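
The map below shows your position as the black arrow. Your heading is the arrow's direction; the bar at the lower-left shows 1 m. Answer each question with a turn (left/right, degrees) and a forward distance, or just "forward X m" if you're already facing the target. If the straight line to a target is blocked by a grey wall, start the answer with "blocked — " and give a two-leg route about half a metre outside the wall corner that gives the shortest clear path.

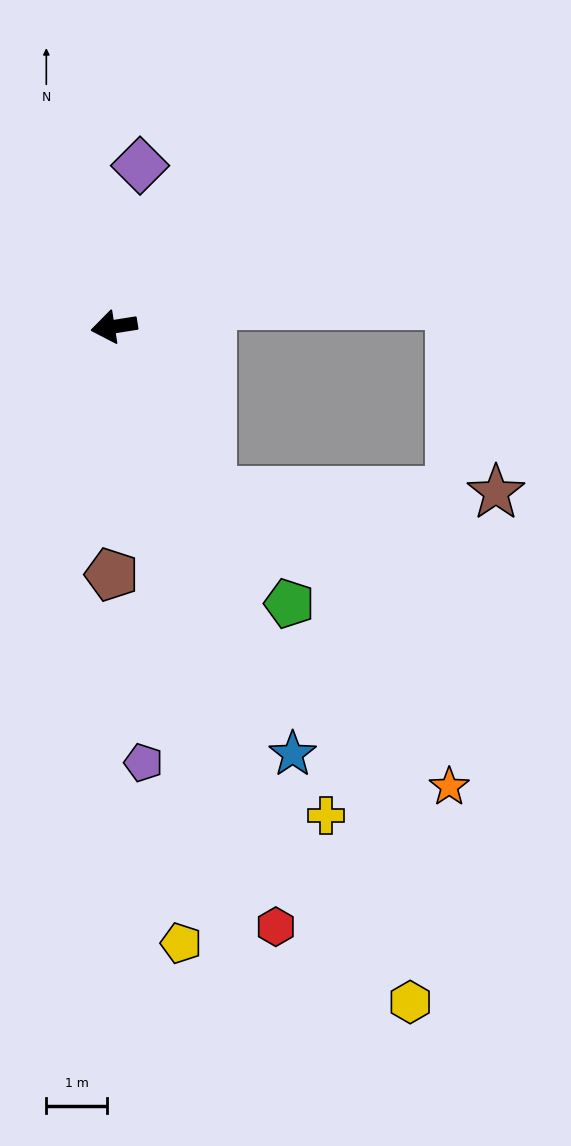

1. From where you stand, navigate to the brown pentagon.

turn left 80°, forward 4.1 m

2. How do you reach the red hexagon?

turn left 96°, forward 10.2 m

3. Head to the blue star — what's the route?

turn left 104°, forward 7.6 m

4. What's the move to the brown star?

blocked — turn left 111°, forward 3.2 m, then turn left 60°, forward 4.7 m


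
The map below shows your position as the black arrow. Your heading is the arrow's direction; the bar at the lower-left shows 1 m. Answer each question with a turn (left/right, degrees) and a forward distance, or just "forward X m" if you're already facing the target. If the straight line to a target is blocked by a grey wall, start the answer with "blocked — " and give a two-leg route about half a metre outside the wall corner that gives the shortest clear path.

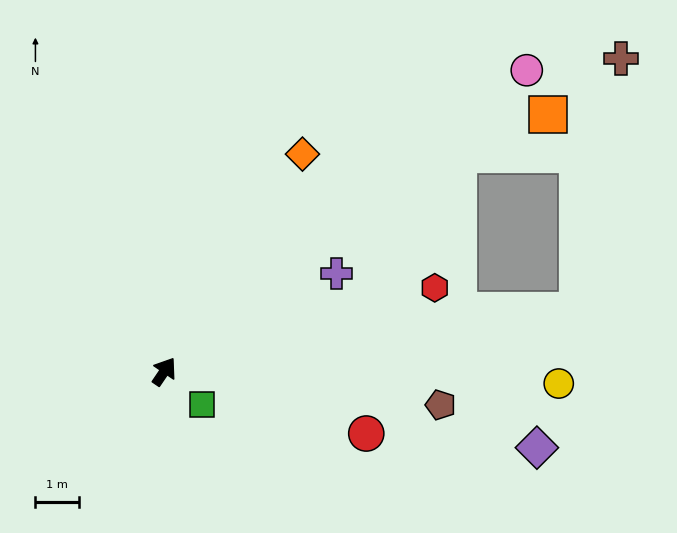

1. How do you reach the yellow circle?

turn right 58°, forward 9.0 m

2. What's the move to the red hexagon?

turn right 39°, forward 6.4 m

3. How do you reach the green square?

turn right 97°, forward 1.1 m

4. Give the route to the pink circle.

turn right 16°, forward 10.7 m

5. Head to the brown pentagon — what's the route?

turn right 63°, forward 6.3 m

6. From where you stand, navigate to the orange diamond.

forward 5.9 m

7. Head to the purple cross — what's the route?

turn right 26°, forward 4.5 m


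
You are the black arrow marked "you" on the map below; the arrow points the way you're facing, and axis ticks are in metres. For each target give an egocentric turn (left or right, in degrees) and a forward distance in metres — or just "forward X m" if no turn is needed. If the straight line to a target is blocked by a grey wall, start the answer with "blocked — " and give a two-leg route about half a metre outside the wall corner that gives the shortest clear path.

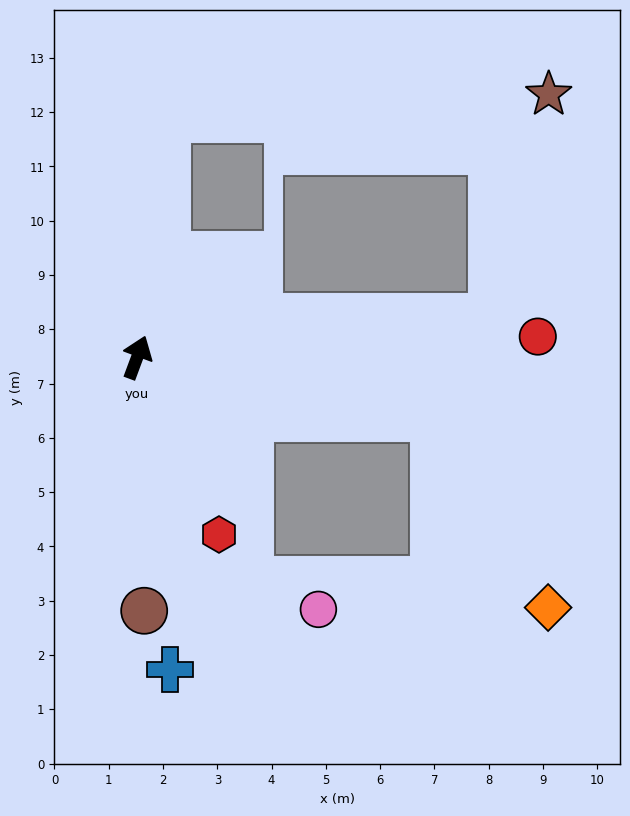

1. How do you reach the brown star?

blocked — turn right 63°, forward 6.6 m, then turn left 69°, forward 4.2 m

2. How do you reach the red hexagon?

turn right 135°, forward 3.6 m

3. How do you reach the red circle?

turn right 67°, forward 7.4 m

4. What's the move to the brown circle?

turn right 158°, forward 4.7 m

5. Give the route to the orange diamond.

blocked — turn right 81°, forward 5.6 m, then turn right 47°, forward 4.1 m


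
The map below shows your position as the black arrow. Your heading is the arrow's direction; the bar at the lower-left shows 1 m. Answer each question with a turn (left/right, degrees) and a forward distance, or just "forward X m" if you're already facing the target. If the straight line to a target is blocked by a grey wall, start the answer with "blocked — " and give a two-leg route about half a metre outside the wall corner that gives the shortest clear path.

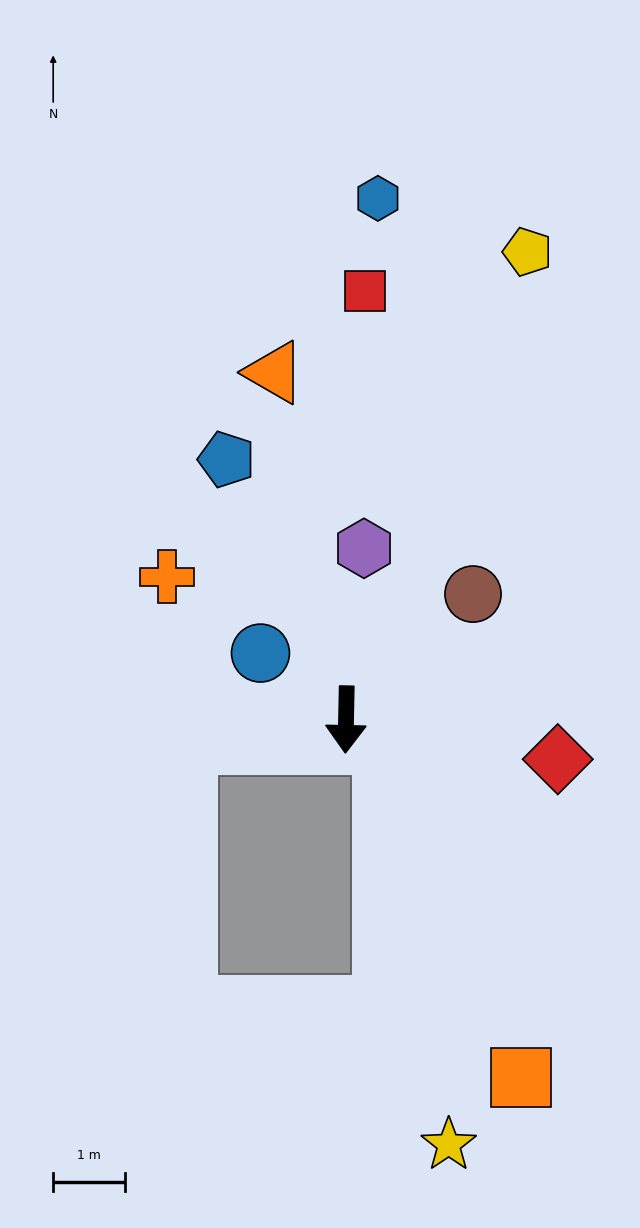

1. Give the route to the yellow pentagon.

turn left 160°, forward 6.9 m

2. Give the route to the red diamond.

turn left 81°, forward 3.0 m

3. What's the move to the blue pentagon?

turn right 154°, forward 4.0 m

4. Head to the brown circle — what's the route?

turn left 136°, forward 2.5 m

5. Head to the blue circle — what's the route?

turn right 127°, forward 1.5 m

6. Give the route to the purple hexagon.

turn left 175°, forward 2.4 m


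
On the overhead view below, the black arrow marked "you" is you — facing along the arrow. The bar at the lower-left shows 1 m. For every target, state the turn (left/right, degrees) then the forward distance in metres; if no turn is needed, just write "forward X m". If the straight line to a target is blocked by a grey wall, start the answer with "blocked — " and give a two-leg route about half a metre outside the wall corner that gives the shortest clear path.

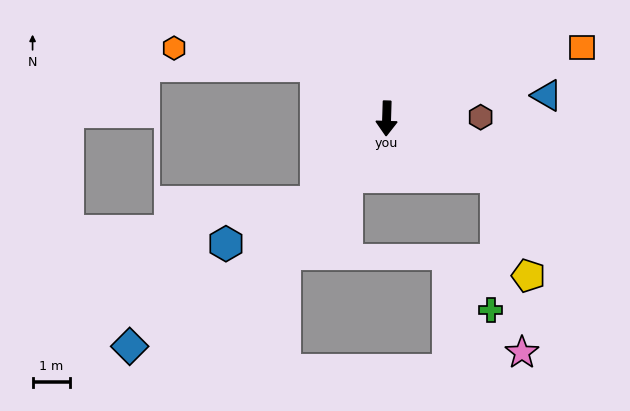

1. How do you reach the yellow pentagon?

blocked — turn left 64°, forward 3.3 m, then turn right 44°, forward 2.8 m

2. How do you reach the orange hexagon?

blocked — turn right 124°, forward 2.4 m, then turn left 28°, forward 3.8 m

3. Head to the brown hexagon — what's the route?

turn left 93°, forward 2.5 m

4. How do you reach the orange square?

turn left 112°, forward 5.5 m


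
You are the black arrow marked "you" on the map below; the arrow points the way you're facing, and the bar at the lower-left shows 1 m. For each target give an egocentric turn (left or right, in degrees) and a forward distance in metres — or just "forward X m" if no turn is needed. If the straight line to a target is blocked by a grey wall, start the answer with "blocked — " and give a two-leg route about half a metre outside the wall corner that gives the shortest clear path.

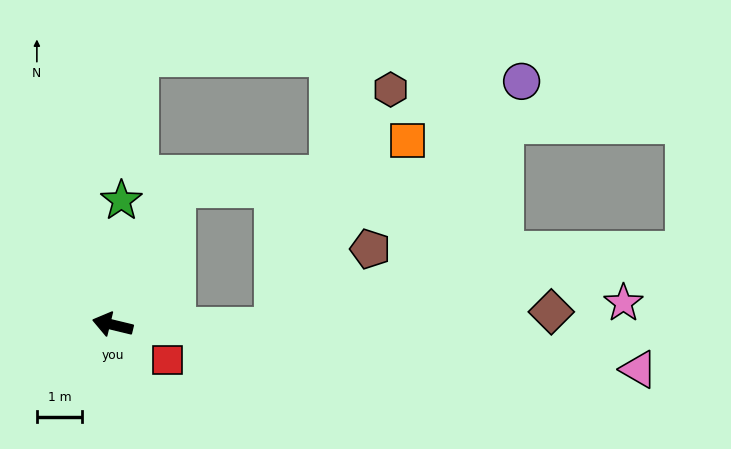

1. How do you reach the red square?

turn left 161°, forward 1.4 m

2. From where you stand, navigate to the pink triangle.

turn right 171°, forward 11.7 m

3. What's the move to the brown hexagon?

blocked — turn right 167°, forward 3.6 m, then turn left 64°, forward 5.9 m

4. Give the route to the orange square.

blocked — turn right 167°, forward 3.6 m, then turn left 55°, forward 5.1 m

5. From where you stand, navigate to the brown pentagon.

blocked — turn right 167°, forward 3.6 m, then turn left 39°, forward 2.8 m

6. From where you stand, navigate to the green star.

turn right 80°, forward 2.8 m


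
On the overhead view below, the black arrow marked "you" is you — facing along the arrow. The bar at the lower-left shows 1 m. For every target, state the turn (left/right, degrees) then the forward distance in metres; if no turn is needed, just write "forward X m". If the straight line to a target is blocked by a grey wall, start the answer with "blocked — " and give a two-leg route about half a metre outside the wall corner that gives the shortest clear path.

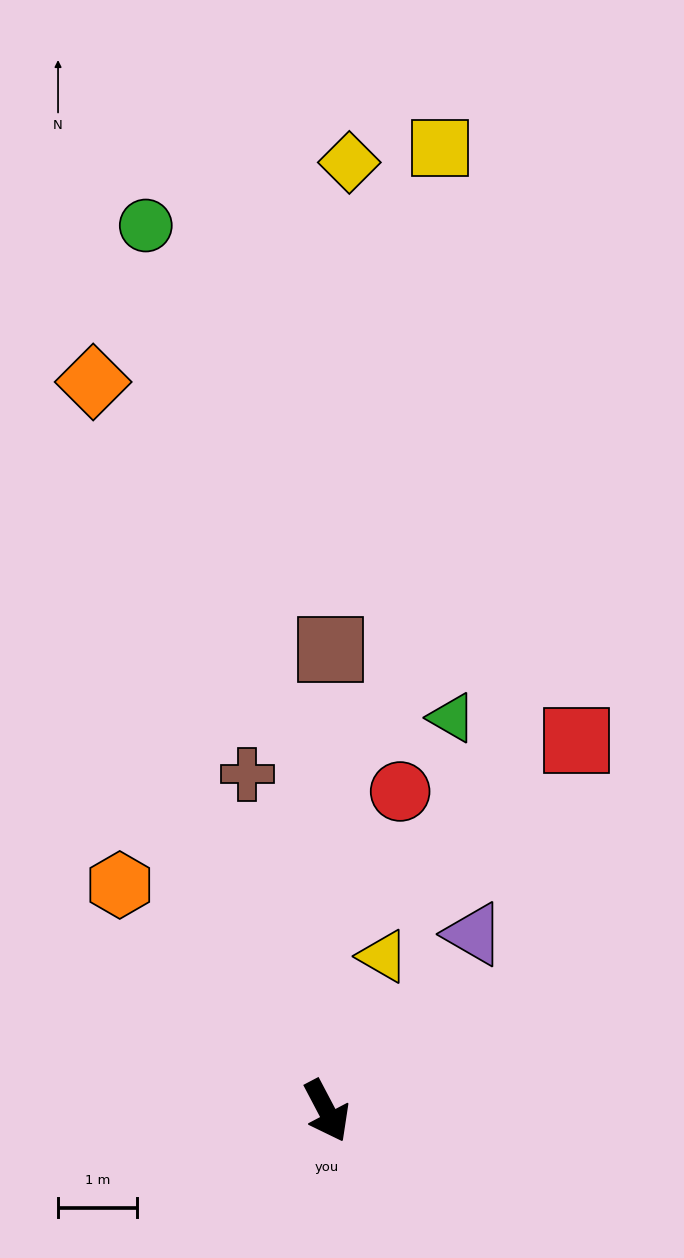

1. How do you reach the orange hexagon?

turn right 165°, forward 3.9 m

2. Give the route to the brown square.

turn left 152°, forward 5.8 m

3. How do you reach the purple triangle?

turn left 113°, forward 2.9 m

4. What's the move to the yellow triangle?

turn left 132°, forward 2.1 m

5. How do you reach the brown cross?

turn left 166°, forward 4.4 m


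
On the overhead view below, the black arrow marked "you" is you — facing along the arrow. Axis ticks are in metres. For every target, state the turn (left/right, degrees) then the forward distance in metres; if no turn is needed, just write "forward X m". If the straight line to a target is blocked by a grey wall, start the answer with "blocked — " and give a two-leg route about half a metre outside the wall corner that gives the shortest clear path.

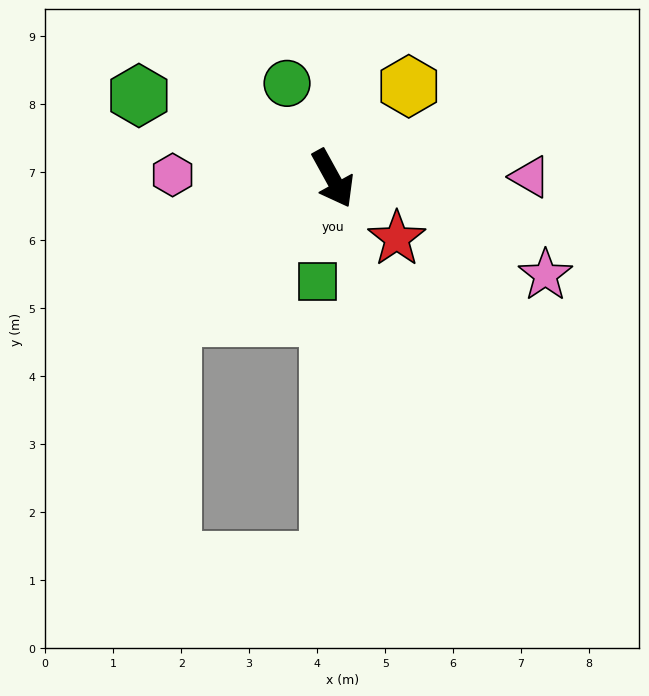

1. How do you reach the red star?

turn left 18°, forward 1.3 m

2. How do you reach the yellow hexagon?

turn left 112°, forward 1.8 m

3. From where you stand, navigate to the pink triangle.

turn left 62°, forward 2.9 m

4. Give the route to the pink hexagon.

turn right 120°, forward 2.4 m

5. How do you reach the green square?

turn right 37°, forward 1.5 m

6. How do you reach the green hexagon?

turn right 142°, forward 3.1 m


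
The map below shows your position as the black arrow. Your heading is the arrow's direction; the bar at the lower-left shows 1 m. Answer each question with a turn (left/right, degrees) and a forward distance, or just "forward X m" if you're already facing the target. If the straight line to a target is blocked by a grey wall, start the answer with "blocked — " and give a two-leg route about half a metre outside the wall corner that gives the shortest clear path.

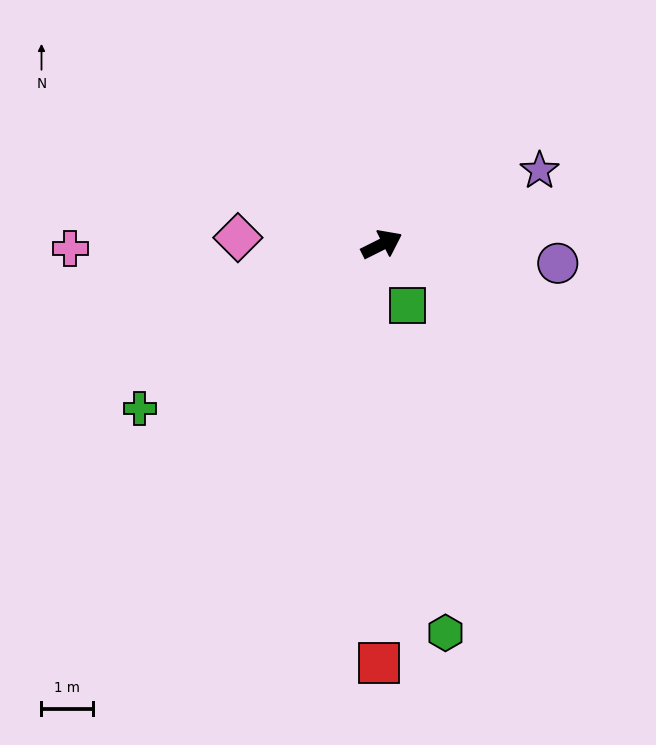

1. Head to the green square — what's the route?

turn right 94°, forward 1.3 m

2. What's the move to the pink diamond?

turn left 151°, forward 2.8 m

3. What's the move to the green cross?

turn right 172°, forward 5.7 m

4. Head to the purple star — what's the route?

forward 3.4 m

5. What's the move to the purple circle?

turn right 33°, forward 3.5 m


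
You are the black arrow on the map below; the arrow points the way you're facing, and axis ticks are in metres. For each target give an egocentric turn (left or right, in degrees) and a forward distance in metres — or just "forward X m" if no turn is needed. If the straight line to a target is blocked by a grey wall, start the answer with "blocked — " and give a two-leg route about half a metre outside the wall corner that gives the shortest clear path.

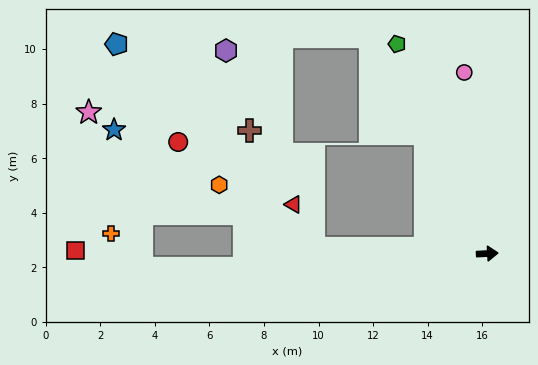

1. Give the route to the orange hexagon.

blocked — turn left 175°, forward 6.3 m, then turn right 32°, forward 4.2 m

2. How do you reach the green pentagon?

turn left 110°, forward 8.4 m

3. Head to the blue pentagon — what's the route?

blocked — turn left 175°, forward 6.3 m, then turn right 44°, forward 10.4 m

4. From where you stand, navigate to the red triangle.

blocked — turn left 175°, forward 6.3 m, then turn right 63°, forward 1.8 m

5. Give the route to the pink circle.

turn left 94°, forward 6.7 m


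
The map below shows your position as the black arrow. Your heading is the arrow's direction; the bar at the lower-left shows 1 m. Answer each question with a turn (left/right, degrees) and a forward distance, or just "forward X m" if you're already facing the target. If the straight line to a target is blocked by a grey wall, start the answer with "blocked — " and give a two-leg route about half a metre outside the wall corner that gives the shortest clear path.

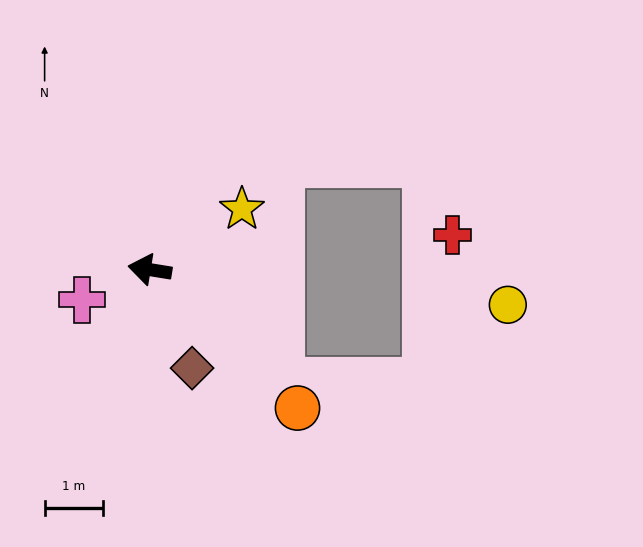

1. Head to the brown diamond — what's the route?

turn left 122°, forward 1.8 m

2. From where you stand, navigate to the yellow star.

turn right 137°, forward 1.9 m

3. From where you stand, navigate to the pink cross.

turn left 33°, forward 1.3 m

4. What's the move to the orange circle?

turn left 146°, forward 3.5 m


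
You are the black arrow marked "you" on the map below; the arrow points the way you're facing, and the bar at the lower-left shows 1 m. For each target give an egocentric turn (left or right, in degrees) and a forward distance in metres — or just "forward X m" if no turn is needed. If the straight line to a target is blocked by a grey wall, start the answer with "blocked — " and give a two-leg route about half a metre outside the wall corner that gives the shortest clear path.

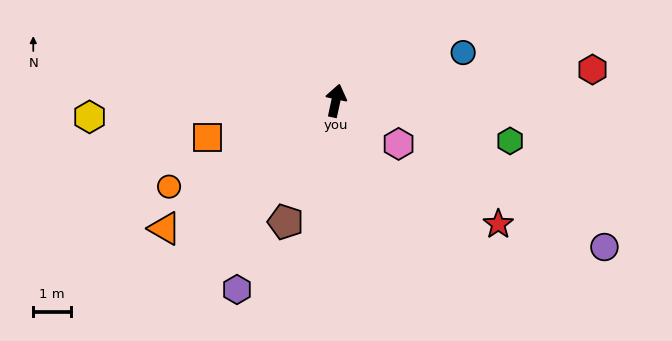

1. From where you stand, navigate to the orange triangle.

turn left 139°, forward 5.7 m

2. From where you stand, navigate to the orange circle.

turn left 129°, forward 5.0 m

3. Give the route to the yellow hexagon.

turn left 106°, forward 6.5 m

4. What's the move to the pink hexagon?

turn right 112°, forward 2.0 m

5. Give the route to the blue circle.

turn right 57°, forward 3.6 m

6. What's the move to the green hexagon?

turn right 91°, forward 4.7 m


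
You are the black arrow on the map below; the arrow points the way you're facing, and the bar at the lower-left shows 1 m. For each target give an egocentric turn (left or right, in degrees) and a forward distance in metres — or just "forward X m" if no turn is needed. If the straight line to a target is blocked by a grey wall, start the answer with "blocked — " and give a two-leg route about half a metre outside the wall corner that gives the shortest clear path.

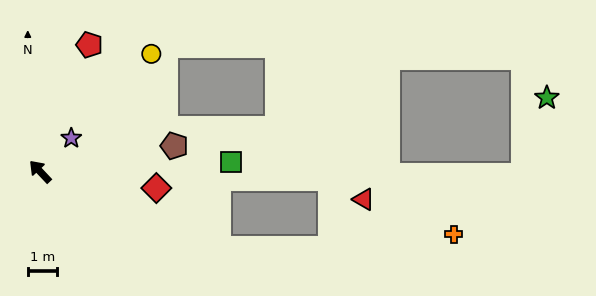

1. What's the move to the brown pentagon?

turn right 122°, forward 4.7 m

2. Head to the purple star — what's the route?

turn right 86°, forward 1.6 m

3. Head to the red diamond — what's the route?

turn right 141°, forward 4.1 m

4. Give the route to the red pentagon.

turn right 65°, forward 4.7 m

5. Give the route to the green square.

turn right 130°, forward 6.6 m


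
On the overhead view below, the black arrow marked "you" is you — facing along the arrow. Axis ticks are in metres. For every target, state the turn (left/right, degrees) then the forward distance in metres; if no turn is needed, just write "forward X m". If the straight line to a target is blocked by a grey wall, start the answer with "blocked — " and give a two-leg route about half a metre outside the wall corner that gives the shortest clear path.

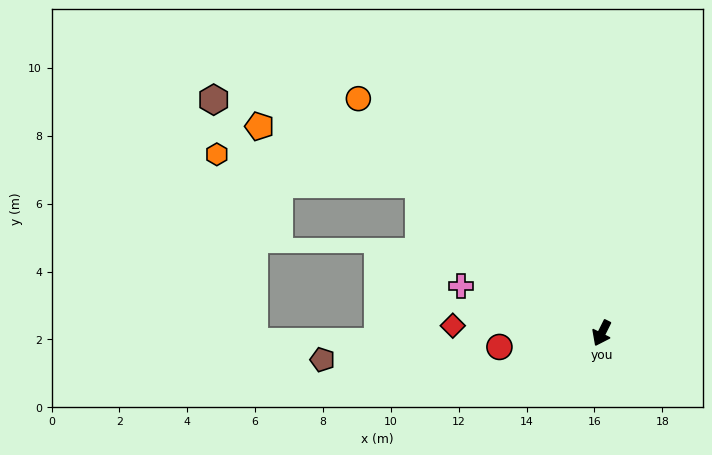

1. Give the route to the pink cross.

turn right 82°, forward 4.4 m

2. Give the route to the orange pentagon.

blocked — turn right 103°, forward 7.0 m, then turn left 20°, forward 5.0 m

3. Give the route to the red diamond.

turn right 66°, forward 4.4 m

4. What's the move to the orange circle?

turn right 107°, forward 10.0 m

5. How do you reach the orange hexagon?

blocked — turn right 103°, forward 7.0 m, then turn left 31°, forward 6.0 m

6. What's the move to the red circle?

turn right 56°, forward 3.0 m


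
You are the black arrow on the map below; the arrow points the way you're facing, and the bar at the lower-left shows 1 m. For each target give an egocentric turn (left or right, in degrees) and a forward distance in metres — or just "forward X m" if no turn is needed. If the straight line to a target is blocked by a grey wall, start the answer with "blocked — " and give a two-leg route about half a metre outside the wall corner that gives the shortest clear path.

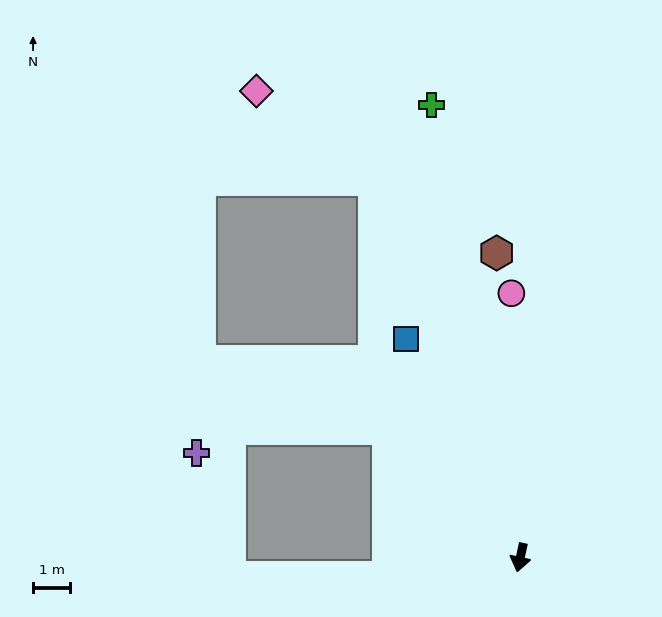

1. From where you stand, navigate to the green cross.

turn right 157°, forward 12.4 m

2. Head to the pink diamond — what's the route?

blocked — turn right 147°, forward 10.9 m, then turn left 32°, forward 4.0 m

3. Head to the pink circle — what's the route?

turn right 166°, forward 7.1 m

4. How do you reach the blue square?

turn right 140°, forward 6.6 m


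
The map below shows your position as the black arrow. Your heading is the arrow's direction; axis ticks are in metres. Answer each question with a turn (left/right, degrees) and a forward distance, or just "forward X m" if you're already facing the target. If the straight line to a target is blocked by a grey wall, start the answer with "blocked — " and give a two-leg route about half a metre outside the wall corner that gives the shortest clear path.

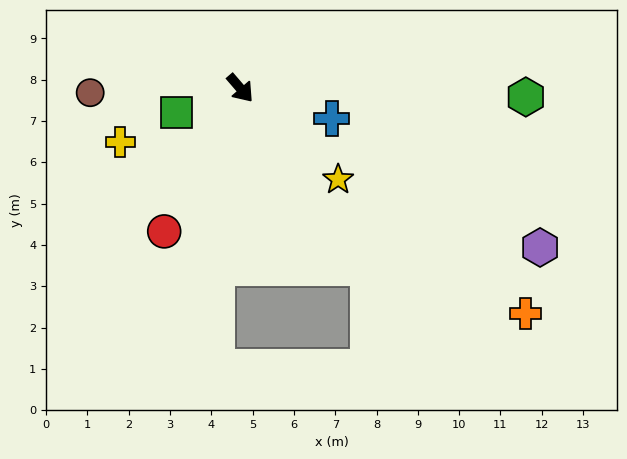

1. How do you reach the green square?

turn right 110°, forward 1.7 m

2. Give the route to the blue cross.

turn left 31°, forward 2.3 m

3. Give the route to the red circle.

turn right 69°, forward 3.9 m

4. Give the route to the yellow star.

turn left 6°, forward 3.2 m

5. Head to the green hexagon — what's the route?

turn left 48°, forward 6.9 m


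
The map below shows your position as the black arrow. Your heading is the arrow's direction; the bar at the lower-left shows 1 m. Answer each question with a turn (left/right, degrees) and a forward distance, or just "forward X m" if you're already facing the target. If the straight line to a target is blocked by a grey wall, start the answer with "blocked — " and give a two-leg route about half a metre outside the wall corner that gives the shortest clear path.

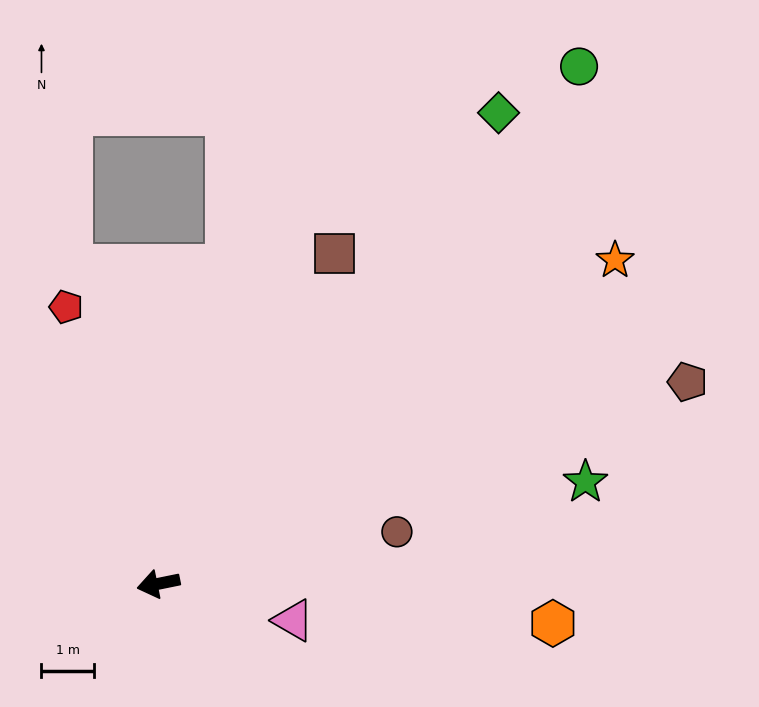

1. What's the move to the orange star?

turn right 156°, forward 10.7 m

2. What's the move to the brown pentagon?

turn right 171°, forward 10.8 m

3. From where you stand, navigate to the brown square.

turn right 130°, forward 7.1 m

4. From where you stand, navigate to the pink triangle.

turn left 153°, forward 2.7 m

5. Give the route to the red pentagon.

turn right 83°, forward 5.6 m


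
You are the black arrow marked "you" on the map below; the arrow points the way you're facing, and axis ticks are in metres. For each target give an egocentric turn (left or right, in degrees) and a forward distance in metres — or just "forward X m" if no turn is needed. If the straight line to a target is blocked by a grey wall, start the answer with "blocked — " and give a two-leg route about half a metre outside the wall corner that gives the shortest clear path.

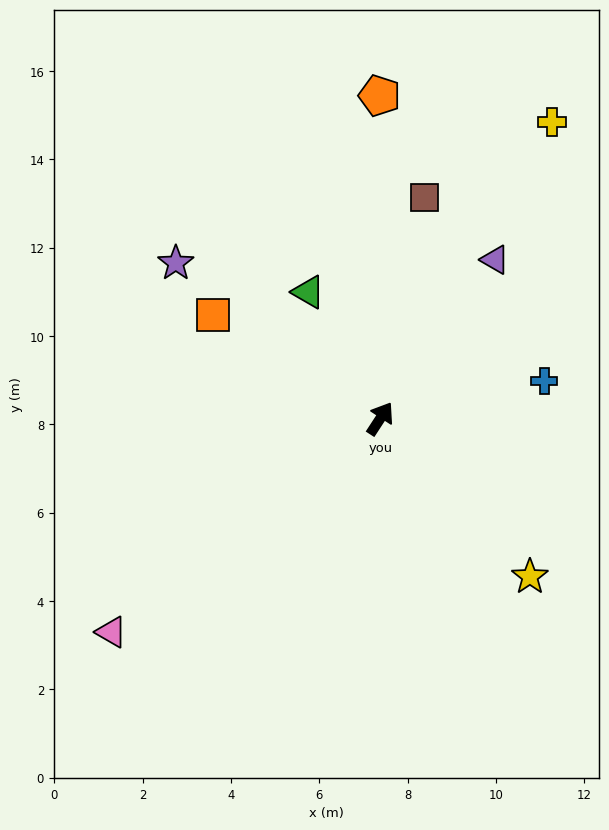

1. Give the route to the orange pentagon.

turn left 33°, forward 7.3 m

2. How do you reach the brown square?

turn left 22°, forward 5.1 m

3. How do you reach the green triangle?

turn left 63°, forward 3.3 m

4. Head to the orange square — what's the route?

turn left 91°, forward 4.4 m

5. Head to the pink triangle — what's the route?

turn left 162°, forward 7.8 m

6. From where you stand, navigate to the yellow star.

turn right 104°, forward 4.9 m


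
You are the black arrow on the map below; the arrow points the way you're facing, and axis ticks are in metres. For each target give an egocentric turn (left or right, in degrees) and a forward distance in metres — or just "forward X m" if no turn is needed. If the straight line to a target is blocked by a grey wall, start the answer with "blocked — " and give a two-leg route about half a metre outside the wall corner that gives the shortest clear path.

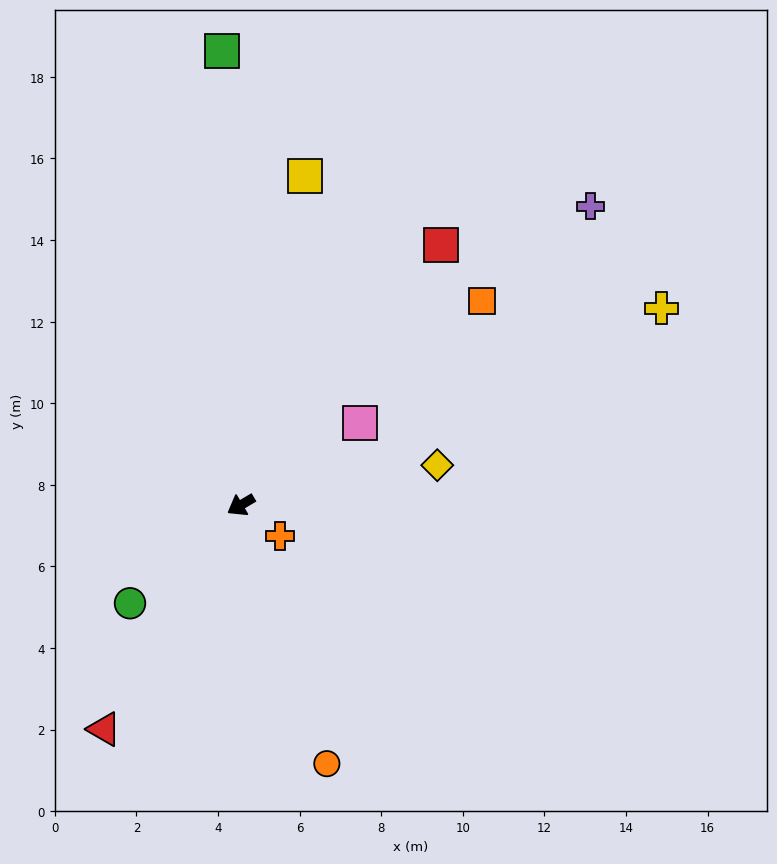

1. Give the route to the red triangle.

turn left 28°, forward 6.4 m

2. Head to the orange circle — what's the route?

turn left 78°, forward 6.7 m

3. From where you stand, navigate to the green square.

turn right 118°, forward 11.1 m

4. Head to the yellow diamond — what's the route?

turn left 161°, forward 4.9 m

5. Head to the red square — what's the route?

turn right 158°, forward 8.0 m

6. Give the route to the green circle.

turn left 11°, forward 3.6 m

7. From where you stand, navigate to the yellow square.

turn right 132°, forward 8.2 m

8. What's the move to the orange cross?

turn left 111°, forward 1.2 m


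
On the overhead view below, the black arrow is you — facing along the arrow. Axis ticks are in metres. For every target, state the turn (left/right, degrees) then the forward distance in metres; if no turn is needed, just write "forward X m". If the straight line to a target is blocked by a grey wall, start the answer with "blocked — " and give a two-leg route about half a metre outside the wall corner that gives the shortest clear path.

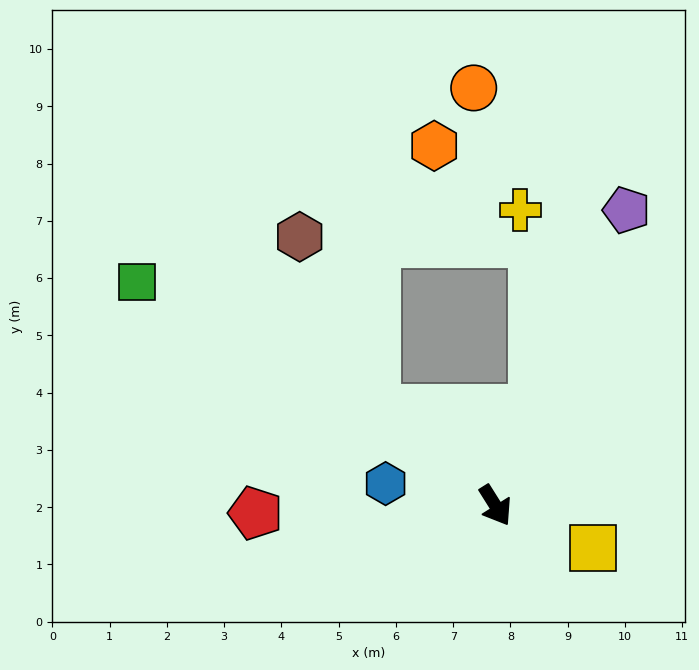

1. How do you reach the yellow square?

turn left 34°, forward 1.9 m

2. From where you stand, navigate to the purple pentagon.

turn left 124°, forward 5.6 m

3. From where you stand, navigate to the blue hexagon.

turn right 133°, forward 2.0 m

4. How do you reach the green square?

turn right 154°, forward 7.4 m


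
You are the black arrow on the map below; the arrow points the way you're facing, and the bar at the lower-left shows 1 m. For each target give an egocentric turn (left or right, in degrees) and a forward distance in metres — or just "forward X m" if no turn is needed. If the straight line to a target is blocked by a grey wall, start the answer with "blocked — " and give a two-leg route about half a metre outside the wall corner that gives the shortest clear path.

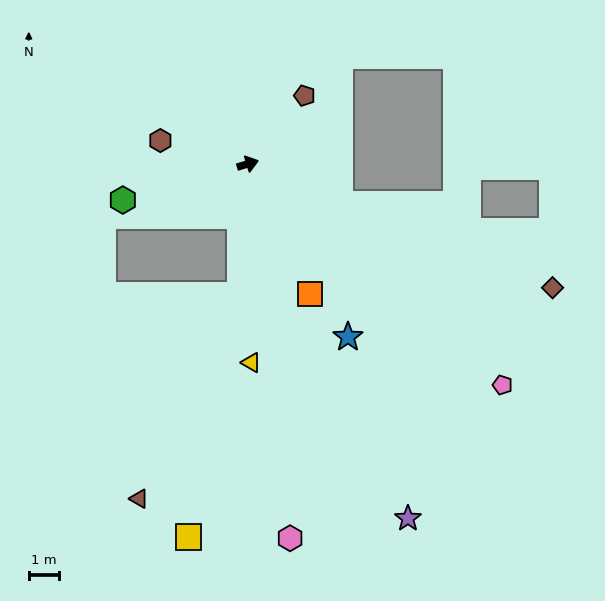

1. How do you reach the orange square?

turn right 81°, forward 4.7 m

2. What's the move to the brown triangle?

blocked — turn right 110°, forward 4.3 m, then turn right 23°, forward 7.5 m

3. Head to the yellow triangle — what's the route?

turn right 106°, forward 6.6 m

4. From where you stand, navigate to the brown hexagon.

turn left 148°, forward 3.0 m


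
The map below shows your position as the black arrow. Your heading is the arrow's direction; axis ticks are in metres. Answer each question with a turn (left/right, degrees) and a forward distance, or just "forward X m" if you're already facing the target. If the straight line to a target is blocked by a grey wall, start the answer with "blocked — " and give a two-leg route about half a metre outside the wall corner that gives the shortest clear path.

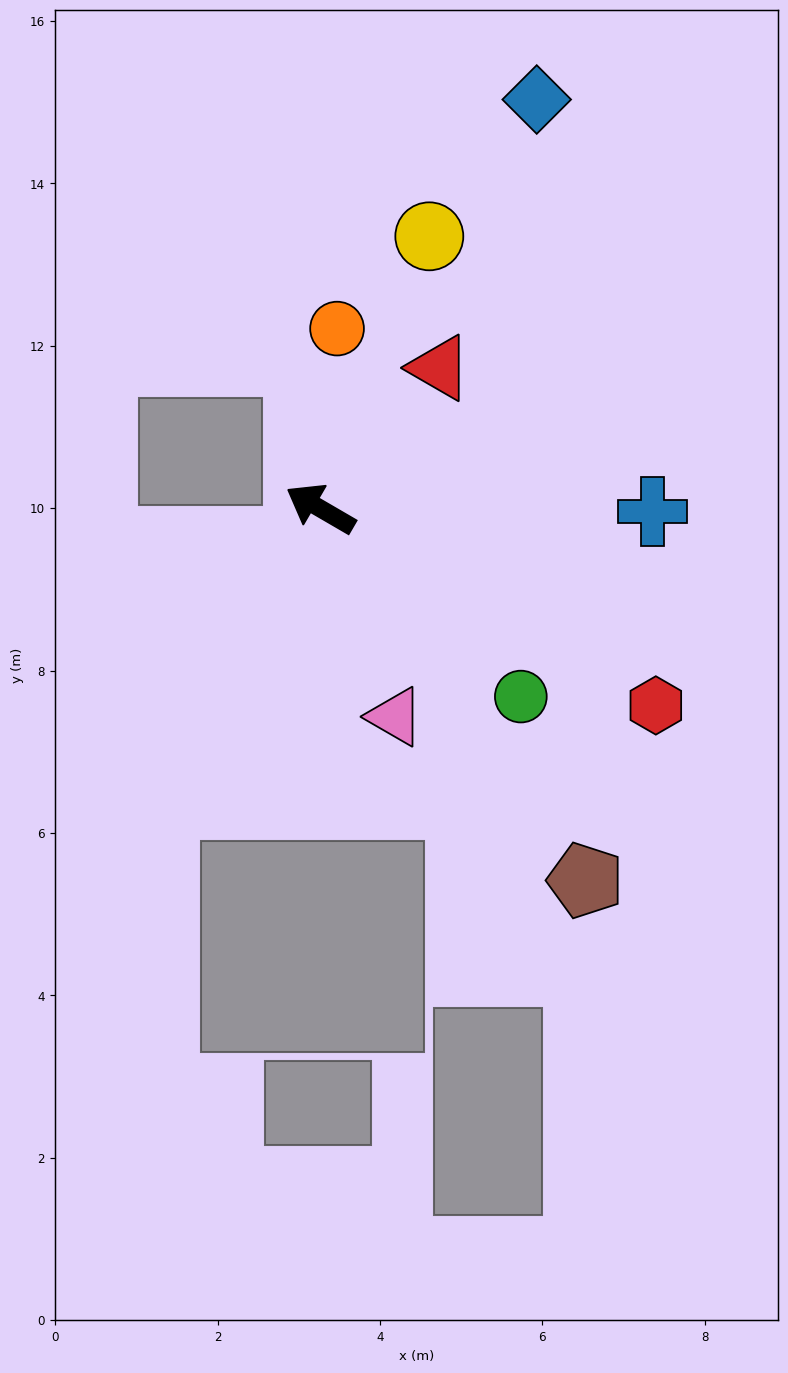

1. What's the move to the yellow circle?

turn right 82°, forward 3.6 m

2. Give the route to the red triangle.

turn right 100°, forward 2.3 m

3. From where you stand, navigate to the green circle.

turn left 167°, forward 3.4 m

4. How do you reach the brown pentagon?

turn left 156°, forward 5.6 m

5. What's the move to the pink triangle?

turn left 140°, forward 2.7 m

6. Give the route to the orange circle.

turn right 65°, forward 2.2 m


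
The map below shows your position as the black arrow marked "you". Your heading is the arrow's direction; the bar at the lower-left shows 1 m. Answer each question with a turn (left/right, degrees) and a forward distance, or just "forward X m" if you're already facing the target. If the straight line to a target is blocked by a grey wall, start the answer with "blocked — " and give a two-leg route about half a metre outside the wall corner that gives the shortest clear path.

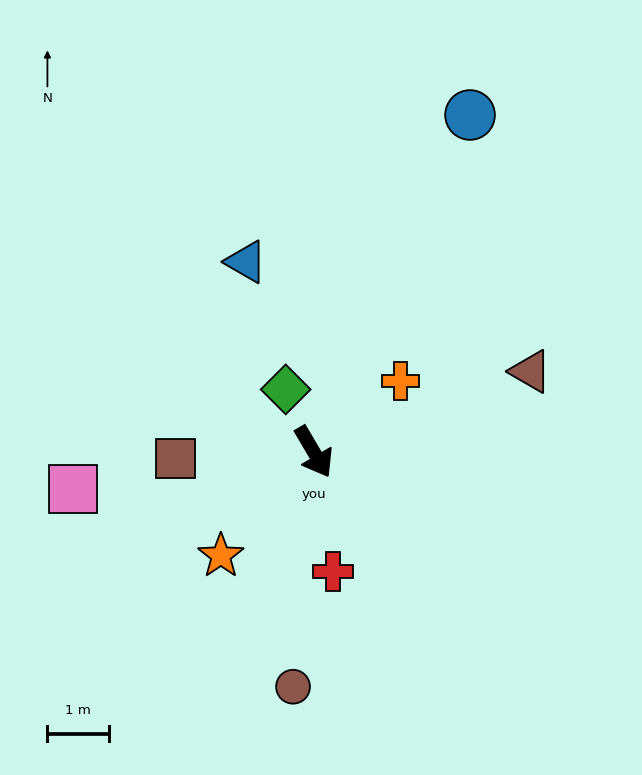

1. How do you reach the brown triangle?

turn left 80°, forward 3.8 m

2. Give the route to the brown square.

turn right 118°, forward 2.3 m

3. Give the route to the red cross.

turn right 21°, forward 2.0 m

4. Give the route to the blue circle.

turn left 125°, forward 6.1 m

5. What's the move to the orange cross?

turn left 99°, forward 1.8 m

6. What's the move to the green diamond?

turn left 174°, forward 1.1 m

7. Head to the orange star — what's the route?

turn right 72°, forward 2.3 m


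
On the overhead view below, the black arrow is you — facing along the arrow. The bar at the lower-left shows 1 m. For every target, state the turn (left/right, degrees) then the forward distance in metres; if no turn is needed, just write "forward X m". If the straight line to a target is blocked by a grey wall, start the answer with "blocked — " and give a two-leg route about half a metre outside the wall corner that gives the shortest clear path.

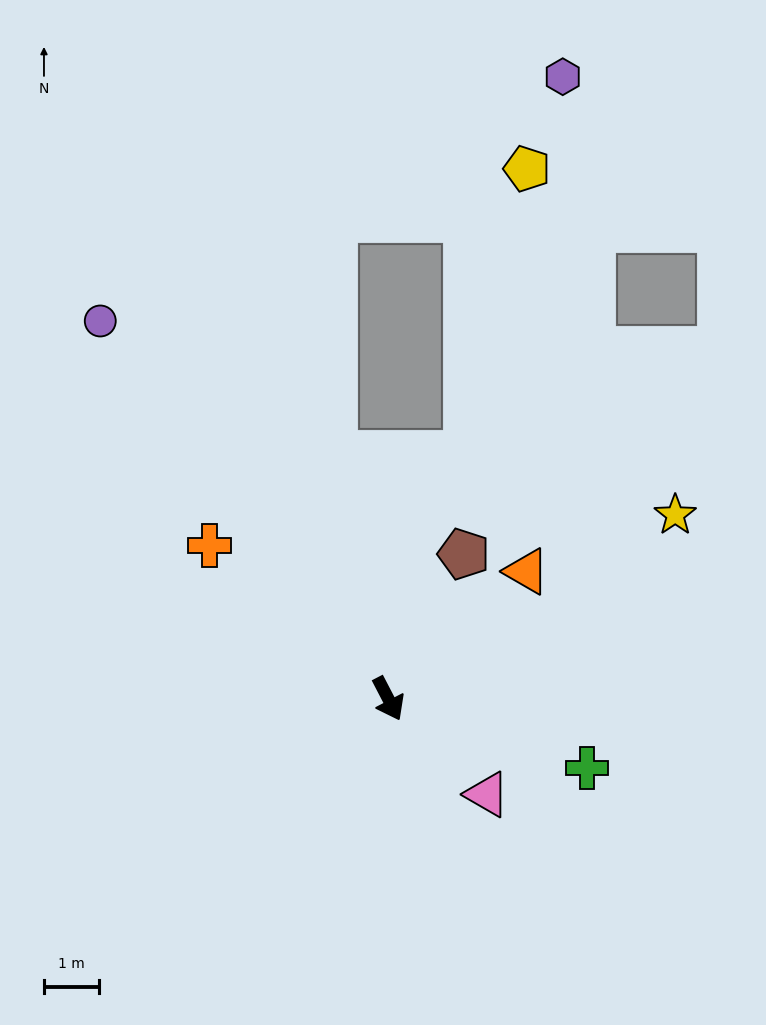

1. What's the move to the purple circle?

turn right 170°, forward 8.7 m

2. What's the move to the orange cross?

turn right 158°, forward 4.3 m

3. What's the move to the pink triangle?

turn left 18°, forward 2.5 m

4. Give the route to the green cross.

turn left 43°, forward 3.8 m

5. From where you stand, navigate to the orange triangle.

turn left 105°, forward 3.4 m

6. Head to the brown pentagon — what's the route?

turn left 125°, forward 3.0 m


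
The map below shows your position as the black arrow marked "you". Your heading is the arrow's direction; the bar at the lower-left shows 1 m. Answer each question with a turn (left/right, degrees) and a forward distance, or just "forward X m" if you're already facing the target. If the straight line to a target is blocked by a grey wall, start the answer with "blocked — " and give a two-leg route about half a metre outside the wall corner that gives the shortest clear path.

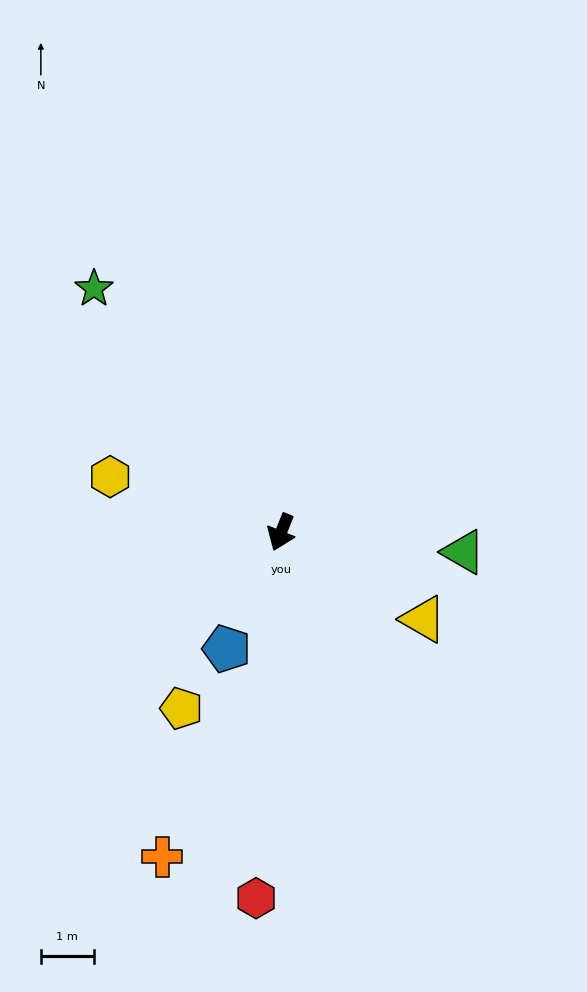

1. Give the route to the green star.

turn right 121°, forward 5.8 m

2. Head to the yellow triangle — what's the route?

turn left 80°, forward 3.1 m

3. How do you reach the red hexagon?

turn left 18°, forward 6.9 m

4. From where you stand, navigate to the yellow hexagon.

turn right 86°, forward 3.4 m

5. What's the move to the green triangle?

turn left 106°, forward 3.5 m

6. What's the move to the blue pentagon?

turn right 3°, forward 2.4 m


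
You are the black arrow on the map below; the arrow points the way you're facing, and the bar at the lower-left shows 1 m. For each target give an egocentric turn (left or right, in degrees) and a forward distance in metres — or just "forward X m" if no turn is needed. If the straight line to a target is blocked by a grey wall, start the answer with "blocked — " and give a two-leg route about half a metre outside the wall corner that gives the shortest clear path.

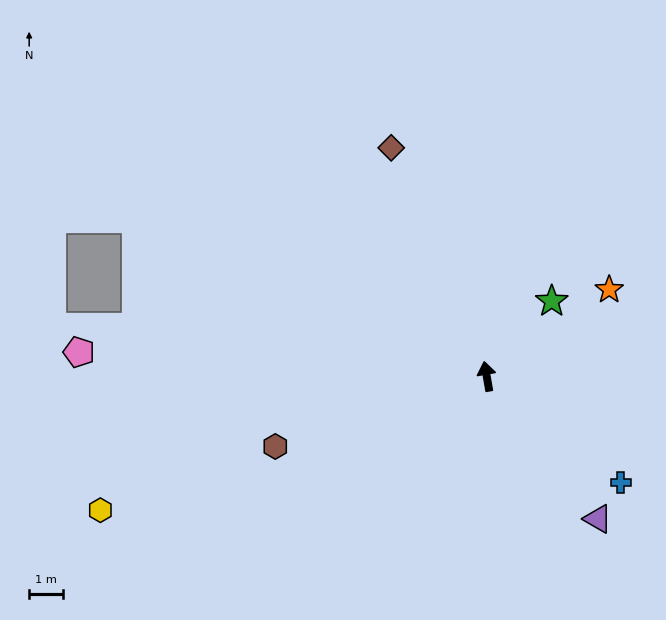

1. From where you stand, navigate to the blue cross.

turn right 138°, forward 5.1 m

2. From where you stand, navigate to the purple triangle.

turn right 152°, forward 5.4 m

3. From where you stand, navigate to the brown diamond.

turn left 13°, forward 7.4 m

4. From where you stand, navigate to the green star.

turn right 51°, forward 3.0 m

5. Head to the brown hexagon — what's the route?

turn left 99°, forward 6.7 m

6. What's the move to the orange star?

turn right 65°, forward 4.5 m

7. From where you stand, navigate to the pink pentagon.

turn left 77°, forward 12.2 m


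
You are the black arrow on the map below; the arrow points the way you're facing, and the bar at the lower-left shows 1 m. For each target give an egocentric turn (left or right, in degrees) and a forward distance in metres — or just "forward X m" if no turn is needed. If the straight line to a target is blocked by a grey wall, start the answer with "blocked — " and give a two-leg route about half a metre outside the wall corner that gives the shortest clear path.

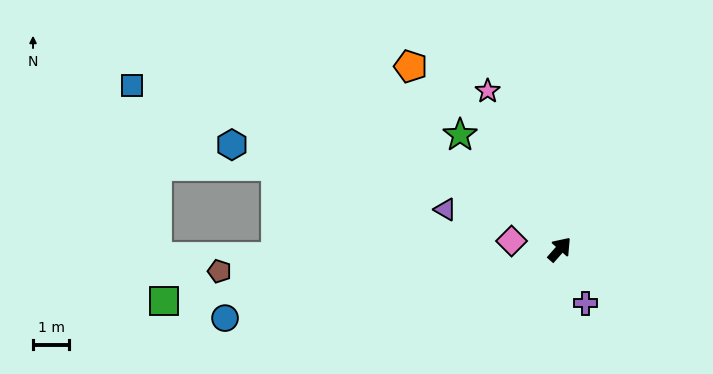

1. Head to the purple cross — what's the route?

turn right 113°, forward 1.6 m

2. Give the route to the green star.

turn left 83°, forward 4.2 m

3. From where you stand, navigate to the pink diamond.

turn left 122°, forward 1.3 m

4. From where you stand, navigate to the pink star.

turn left 66°, forward 4.8 m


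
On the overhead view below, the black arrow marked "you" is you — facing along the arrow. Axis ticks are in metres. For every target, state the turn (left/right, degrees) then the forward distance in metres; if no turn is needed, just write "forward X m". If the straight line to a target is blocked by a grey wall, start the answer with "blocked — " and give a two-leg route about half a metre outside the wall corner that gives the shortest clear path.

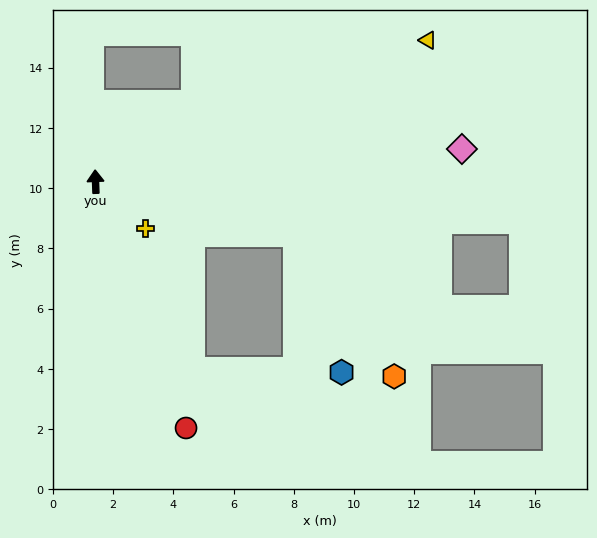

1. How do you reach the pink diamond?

turn right 87°, forward 12.2 m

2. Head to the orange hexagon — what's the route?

blocked — turn right 107°, forward 6.9 m, then turn right 40°, forward 5.7 m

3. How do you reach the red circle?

turn right 162°, forward 8.7 m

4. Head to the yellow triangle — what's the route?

turn right 69°, forward 12.0 m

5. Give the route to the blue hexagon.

blocked — turn right 107°, forward 6.9 m, then turn right 57°, forward 4.8 m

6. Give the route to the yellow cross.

turn right 135°, forward 2.3 m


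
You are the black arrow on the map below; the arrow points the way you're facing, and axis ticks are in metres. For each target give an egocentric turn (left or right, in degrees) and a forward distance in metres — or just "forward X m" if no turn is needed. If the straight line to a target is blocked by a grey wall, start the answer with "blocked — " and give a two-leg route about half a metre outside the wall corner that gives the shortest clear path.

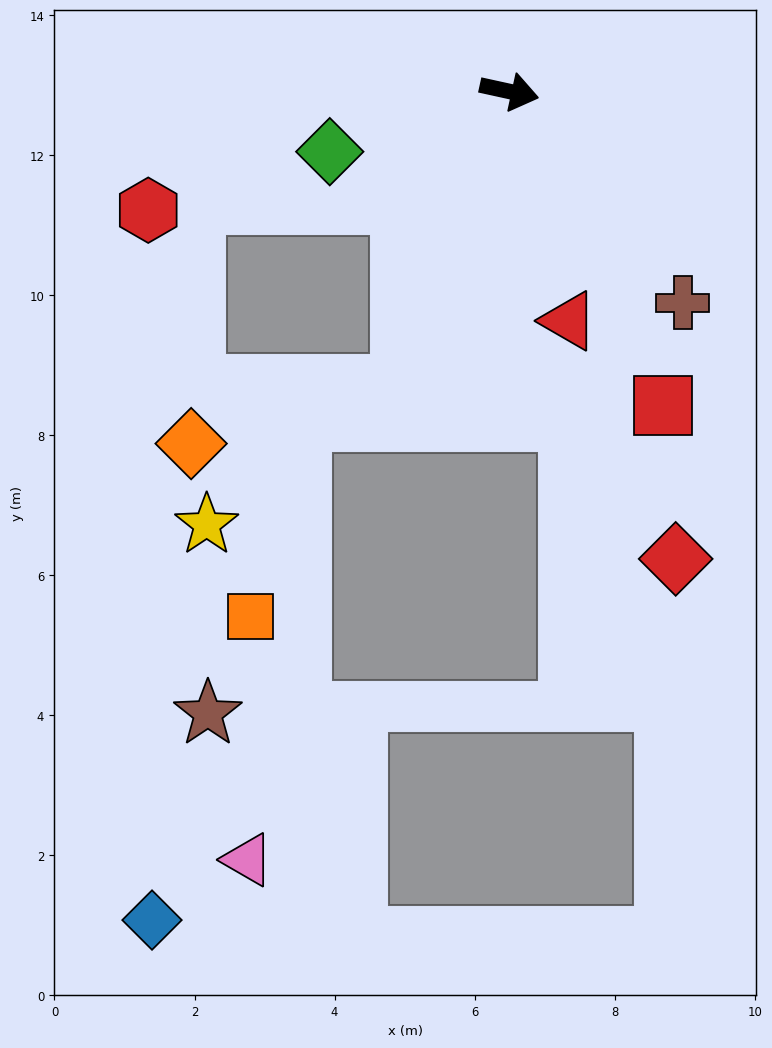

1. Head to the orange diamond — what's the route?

blocked — turn right 98°, forward 4.5 m, then turn right 54°, forward 3.1 m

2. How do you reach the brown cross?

turn right 38°, forward 3.9 m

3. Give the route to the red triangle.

turn right 63°, forward 3.4 m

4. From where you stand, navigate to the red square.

turn right 52°, forward 5.0 m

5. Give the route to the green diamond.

turn right 149°, forward 2.7 m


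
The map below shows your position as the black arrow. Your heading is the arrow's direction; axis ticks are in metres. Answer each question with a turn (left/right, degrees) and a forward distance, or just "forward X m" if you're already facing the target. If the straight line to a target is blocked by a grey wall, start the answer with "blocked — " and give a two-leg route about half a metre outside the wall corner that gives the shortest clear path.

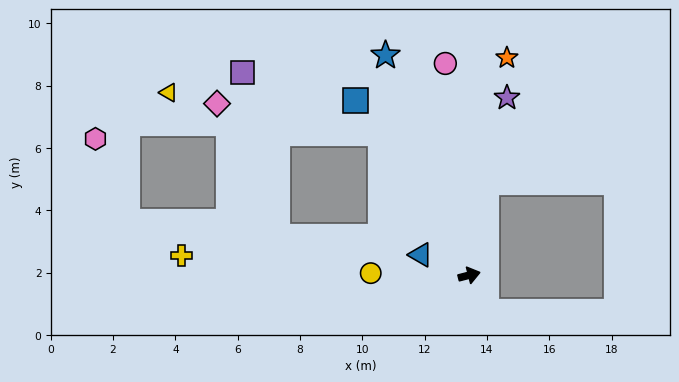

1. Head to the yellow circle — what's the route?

turn left 164°, forward 3.2 m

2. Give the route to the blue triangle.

turn left 143°, forward 1.7 m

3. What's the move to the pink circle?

turn left 82°, forward 6.8 m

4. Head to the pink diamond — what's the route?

blocked — turn left 107°, forward 5.4 m, then turn left 48°, forward 5.3 m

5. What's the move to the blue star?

turn left 96°, forward 7.5 m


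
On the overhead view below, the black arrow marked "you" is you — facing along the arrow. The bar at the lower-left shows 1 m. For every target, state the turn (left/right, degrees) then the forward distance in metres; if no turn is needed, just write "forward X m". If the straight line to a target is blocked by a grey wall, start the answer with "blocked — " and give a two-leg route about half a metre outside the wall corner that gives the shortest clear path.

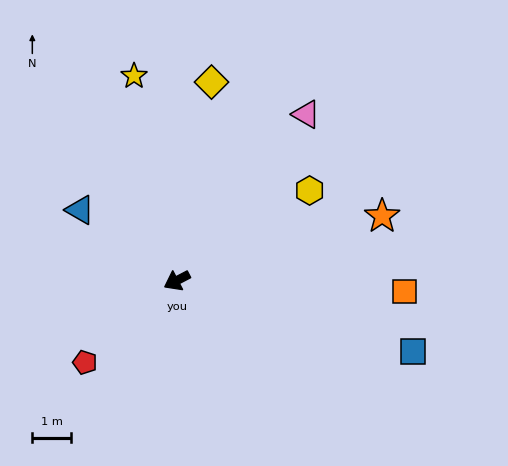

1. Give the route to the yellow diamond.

turn right 127°, forward 5.2 m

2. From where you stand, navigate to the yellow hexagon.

turn right 173°, forward 4.1 m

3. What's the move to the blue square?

turn left 136°, forward 6.4 m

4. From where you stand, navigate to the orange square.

turn left 150°, forward 5.9 m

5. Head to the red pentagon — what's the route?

turn left 14°, forward 3.2 m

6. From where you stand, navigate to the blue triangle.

turn right 64°, forward 3.1 m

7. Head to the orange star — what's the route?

turn left 170°, forward 5.6 m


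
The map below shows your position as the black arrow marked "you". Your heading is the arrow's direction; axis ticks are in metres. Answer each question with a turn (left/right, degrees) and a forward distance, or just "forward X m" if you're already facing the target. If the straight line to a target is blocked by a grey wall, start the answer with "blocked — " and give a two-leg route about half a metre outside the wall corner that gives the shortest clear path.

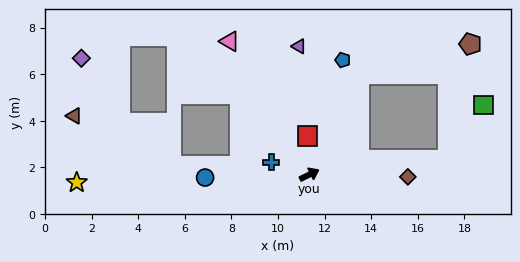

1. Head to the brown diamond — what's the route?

turn right 28°, forward 4.2 m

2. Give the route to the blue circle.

turn left 155°, forward 4.5 m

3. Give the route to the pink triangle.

turn left 95°, forward 6.7 m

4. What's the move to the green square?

blocked — turn right 20°, forward 6.0 m, then turn left 50°, forward 2.8 m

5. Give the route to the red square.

turn left 66°, forward 1.7 m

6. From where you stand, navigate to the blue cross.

turn left 136°, forward 1.7 m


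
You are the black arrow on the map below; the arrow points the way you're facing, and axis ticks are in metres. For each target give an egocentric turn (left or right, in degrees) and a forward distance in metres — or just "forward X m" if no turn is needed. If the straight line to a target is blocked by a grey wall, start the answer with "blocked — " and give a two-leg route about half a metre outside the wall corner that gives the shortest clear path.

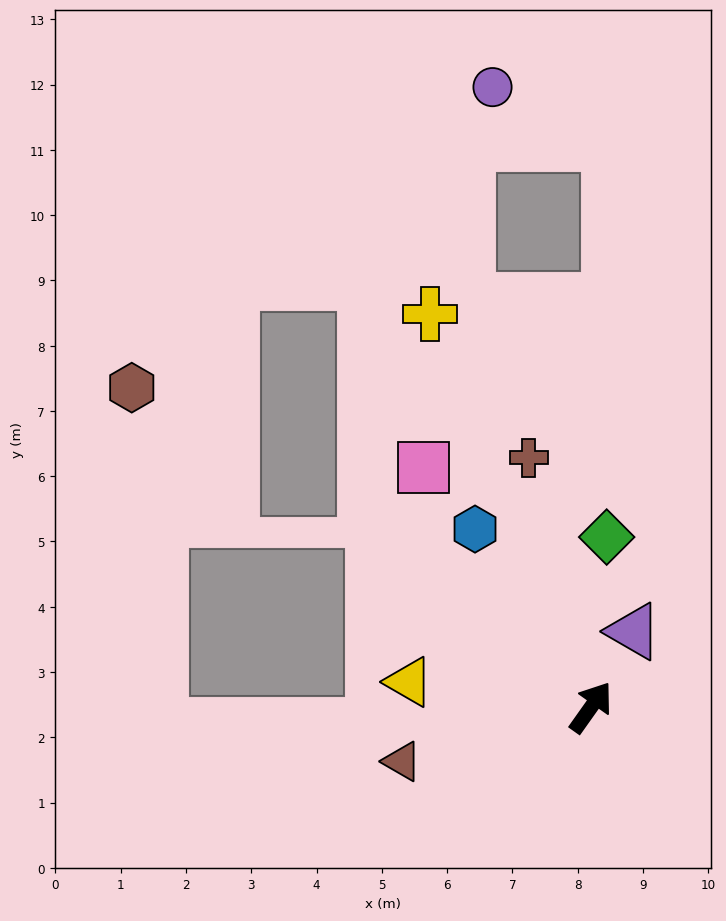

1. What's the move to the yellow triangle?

turn left 117°, forward 2.8 m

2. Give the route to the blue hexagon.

turn left 68°, forward 3.3 m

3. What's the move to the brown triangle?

turn left 141°, forward 3.0 m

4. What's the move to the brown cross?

turn left 49°, forward 3.9 m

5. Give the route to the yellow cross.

turn left 58°, forward 6.5 m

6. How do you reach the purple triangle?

turn left 6°, forward 1.3 m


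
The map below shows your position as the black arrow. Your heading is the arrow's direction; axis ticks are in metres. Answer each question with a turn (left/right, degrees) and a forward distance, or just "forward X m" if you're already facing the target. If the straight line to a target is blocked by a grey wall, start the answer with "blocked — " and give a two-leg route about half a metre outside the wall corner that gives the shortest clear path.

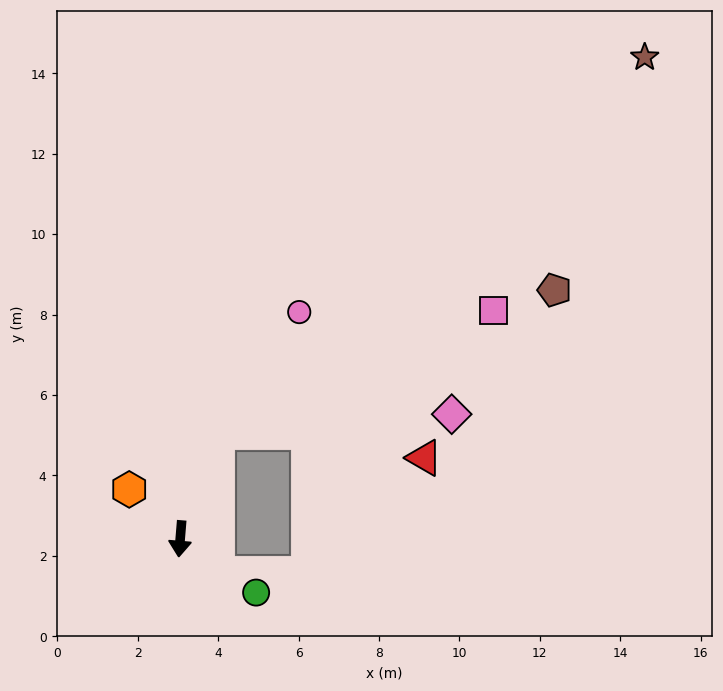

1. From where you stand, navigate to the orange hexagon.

turn right 129°, forward 1.8 m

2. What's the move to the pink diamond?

blocked — turn left 165°, forward 2.8 m, then turn right 66°, forward 5.8 m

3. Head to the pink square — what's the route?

blocked — turn left 165°, forward 2.8 m, then turn right 46°, forward 7.5 m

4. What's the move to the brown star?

blocked — turn left 165°, forward 2.8 m, then turn right 29°, forward 14.1 m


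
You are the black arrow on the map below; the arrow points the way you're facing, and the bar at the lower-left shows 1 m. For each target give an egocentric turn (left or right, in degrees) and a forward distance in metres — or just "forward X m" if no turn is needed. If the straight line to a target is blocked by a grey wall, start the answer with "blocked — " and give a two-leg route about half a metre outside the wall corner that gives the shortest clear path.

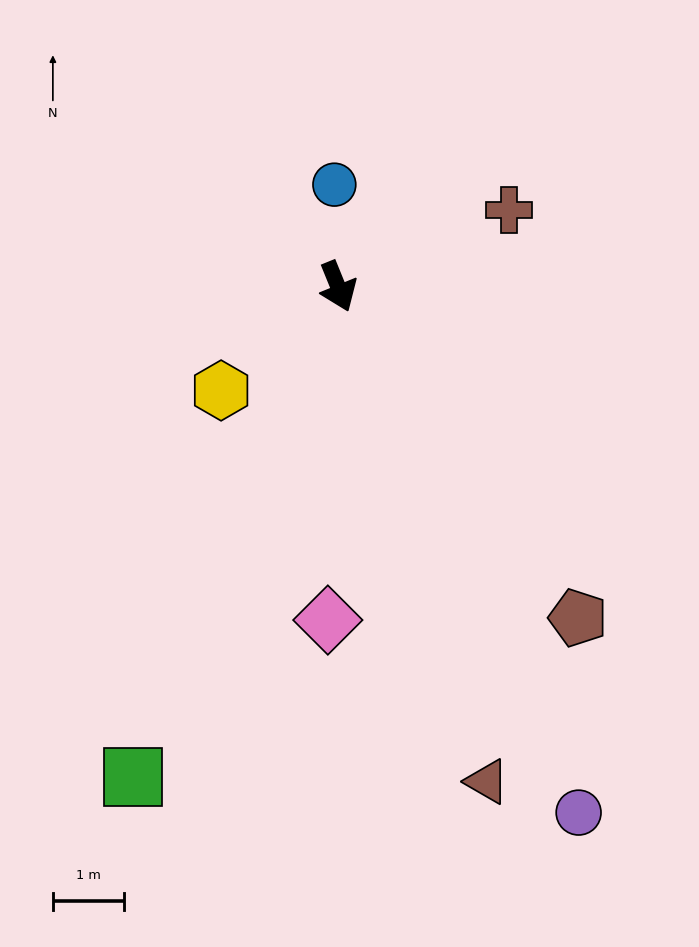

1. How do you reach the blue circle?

turn left 160°, forward 1.4 m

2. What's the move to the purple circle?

turn left 2°, forward 8.2 m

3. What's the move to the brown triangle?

turn right 5°, forward 7.3 m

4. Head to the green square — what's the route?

turn right 45°, forward 7.5 m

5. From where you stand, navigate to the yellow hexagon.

turn right 71°, forward 2.2 m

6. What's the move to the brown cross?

turn left 92°, forward 2.6 m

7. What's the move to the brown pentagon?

turn left 14°, forward 5.8 m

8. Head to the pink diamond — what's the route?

turn right 24°, forward 4.7 m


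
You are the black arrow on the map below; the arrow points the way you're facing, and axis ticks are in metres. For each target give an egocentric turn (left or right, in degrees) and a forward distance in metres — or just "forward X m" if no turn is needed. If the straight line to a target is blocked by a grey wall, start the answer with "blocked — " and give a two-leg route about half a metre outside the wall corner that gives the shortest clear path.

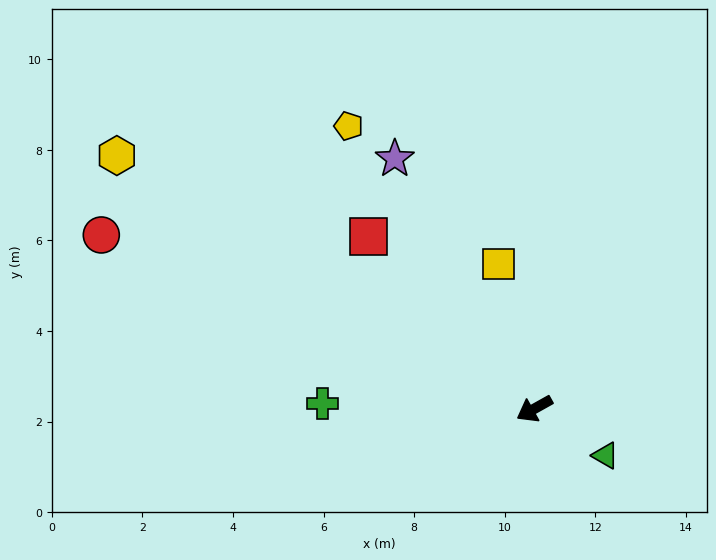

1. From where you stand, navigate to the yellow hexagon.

turn right 60°, forward 10.8 m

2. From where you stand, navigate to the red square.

turn right 75°, forward 5.3 m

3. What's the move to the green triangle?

turn left 117°, forward 1.9 m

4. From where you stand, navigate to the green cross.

turn right 31°, forward 4.7 m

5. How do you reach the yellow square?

turn right 105°, forward 3.3 m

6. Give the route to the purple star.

turn right 90°, forward 6.3 m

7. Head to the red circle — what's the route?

turn right 51°, forward 10.3 m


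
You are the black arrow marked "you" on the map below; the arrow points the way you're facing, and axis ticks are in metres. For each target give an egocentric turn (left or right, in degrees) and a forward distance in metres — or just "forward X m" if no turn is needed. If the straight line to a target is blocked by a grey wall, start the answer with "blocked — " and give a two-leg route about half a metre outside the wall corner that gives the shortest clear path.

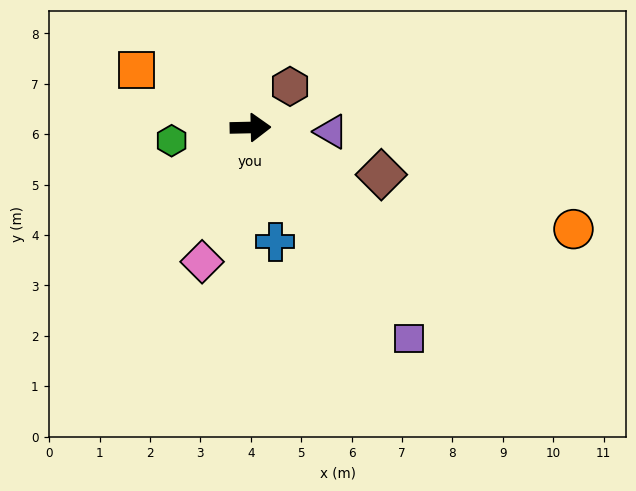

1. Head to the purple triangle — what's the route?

turn right 4°, forward 1.6 m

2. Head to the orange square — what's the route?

turn left 152°, forward 2.5 m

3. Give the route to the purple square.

turn right 54°, forward 5.2 m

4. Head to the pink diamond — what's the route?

turn right 111°, forward 2.8 m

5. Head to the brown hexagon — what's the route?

turn left 45°, forward 1.1 m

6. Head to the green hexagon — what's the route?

turn right 172°, forward 1.6 m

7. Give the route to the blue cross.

turn right 79°, forward 2.3 m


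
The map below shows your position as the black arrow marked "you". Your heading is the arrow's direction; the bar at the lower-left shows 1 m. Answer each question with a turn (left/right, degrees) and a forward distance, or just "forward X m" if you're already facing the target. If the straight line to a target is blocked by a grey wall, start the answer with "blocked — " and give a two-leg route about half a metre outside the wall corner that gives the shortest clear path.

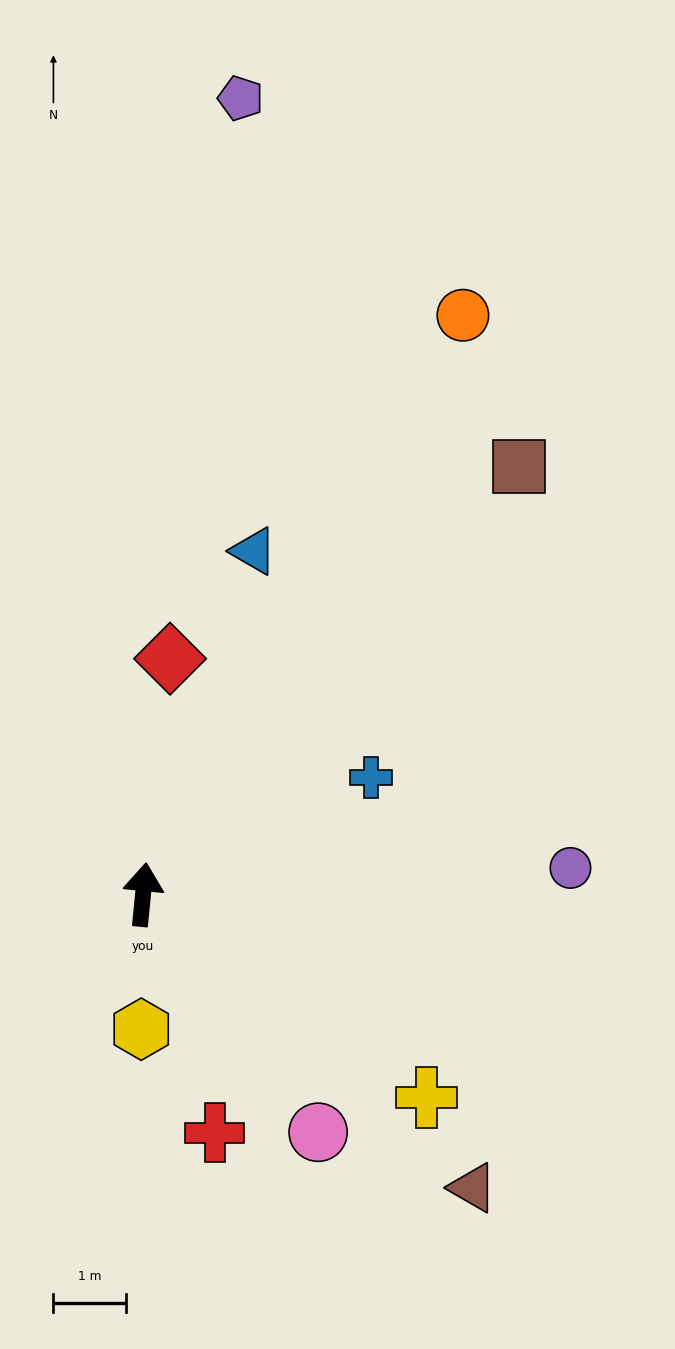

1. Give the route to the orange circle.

turn right 23°, forward 9.1 m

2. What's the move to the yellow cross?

turn right 120°, forward 4.8 m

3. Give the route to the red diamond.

forward 3.3 m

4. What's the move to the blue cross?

turn right 57°, forward 3.5 m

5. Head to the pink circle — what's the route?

turn right 138°, forward 4.1 m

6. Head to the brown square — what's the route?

turn right 36°, forward 7.8 m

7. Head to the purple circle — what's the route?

turn right 81°, forward 5.9 m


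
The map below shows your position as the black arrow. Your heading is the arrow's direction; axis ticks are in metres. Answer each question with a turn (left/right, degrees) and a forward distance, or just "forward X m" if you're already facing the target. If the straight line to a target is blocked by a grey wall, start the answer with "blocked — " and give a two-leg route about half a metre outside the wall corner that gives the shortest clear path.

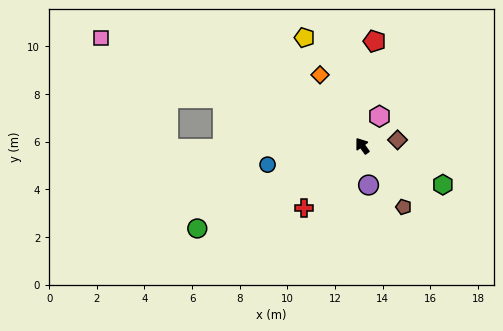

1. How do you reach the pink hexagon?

turn right 66°, forward 1.4 m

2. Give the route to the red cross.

turn left 101°, forward 3.6 m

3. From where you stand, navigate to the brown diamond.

turn right 117°, forward 1.5 m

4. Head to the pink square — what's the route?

turn left 32°, forward 11.8 m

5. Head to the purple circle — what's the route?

turn left 153°, forward 1.7 m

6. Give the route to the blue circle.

turn left 65°, forward 4.0 m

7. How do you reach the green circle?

turn left 81°, forward 7.7 m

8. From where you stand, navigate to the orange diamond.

turn right 5°, forward 3.5 m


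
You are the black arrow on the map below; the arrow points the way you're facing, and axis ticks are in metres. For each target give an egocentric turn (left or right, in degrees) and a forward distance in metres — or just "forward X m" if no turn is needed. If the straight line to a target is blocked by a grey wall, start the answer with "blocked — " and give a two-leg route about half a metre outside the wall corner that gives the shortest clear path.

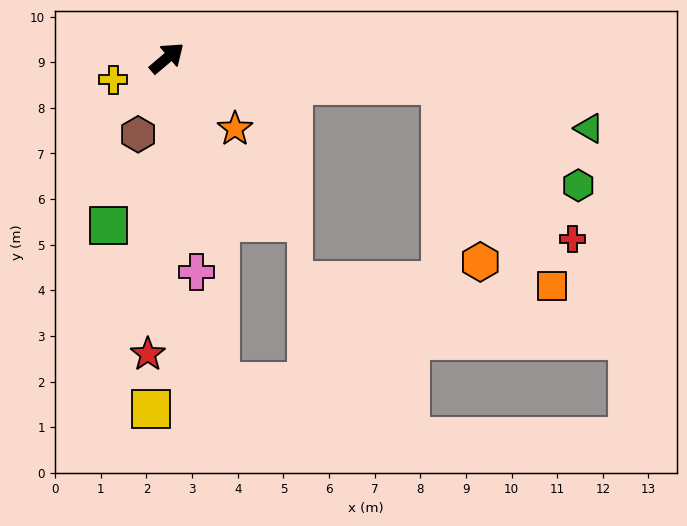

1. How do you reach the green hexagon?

blocked — turn right 46°, forward 6.0 m, then turn right 30°, forward 3.7 m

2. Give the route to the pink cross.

turn right 122°, forward 4.7 m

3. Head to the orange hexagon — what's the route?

blocked — turn right 46°, forward 6.0 m, then turn right 72°, forward 4.0 m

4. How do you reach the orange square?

blocked — turn right 46°, forward 6.0 m, then turn right 55°, forward 5.0 m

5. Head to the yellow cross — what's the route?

turn left 162°, forward 1.3 m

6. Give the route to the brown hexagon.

turn right 151°, forward 1.8 m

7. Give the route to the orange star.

turn right 86°, forward 2.2 m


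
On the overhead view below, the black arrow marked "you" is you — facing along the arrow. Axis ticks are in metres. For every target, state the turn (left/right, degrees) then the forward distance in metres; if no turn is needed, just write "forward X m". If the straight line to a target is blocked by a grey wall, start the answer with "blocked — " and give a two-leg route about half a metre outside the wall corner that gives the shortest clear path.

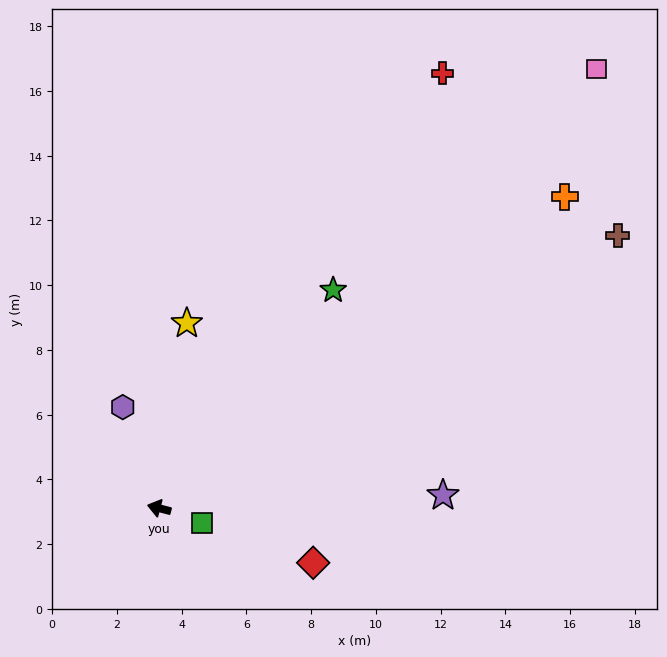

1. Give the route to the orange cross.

turn right 128°, forward 15.8 m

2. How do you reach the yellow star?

turn right 84°, forward 5.8 m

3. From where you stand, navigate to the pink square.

turn right 120°, forward 19.2 m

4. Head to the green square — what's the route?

turn left 175°, forward 1.4 m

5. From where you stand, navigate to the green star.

turn right 114°, forward 8.6 m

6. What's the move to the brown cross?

turn right 135°, forward 16.5 m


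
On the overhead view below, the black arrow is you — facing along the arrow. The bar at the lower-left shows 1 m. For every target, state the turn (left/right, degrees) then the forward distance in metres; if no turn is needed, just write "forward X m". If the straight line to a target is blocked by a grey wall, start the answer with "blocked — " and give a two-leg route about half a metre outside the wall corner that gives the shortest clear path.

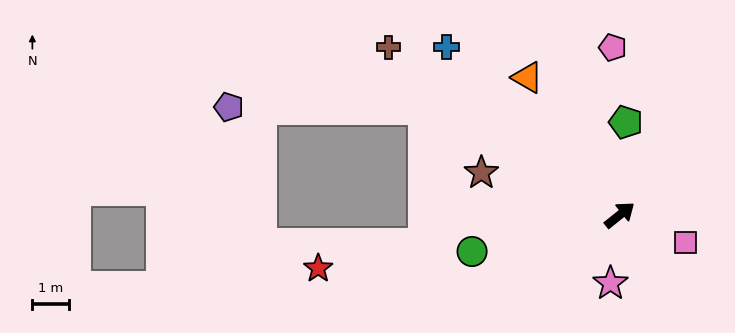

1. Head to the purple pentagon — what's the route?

blocked — turn left 113°, forward 6.1 m, then turn left 28°, forward 5.3 m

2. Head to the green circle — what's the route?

turn left 155°, forward 4.1 m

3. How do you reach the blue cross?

turn left 97°, forward 6.6 m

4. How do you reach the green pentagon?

turn left 48°, forward 2.5 m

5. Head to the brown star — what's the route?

turn left 124°, forward 3.9 m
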